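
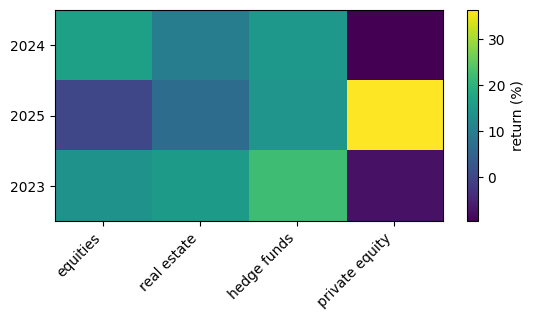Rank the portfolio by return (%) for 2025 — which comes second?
Top 3 for 2025: private equity ≈ 35, hedge funds ≈ 15, real estate ≈ 5.

hedge funds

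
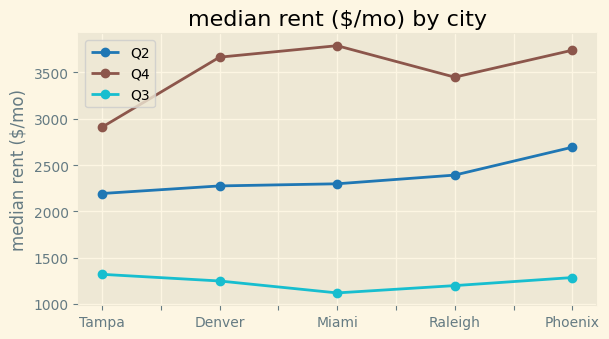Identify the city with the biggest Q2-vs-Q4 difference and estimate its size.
Miami: Q2 ≈ 2500, Q4 ≈ 4000 → gap ≈ 1500. Next-largest (Denver) is only ≈ 1000.

Miami, ≈ 1500 $/mo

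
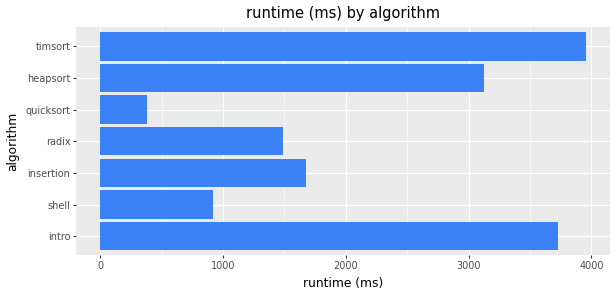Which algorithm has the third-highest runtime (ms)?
heapsort

Top 4: timsort ≈ 4000, intro ≈ 3500, heapsort ≈ 3000, insertion ≈ 1500.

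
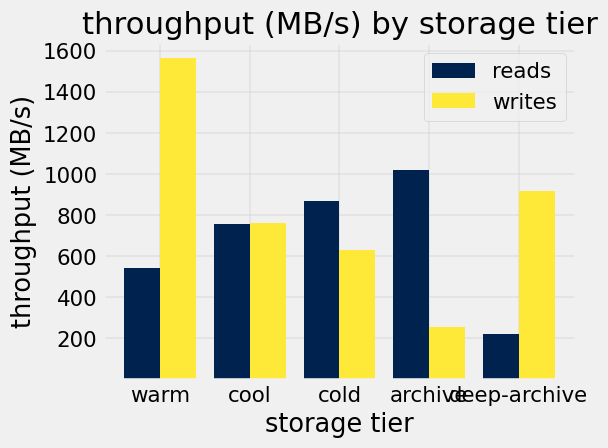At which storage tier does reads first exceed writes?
cold

cool: reads ≈ 800 vs writes ≈ 800 (not yet); cold: reads ≈ 800 vs writes ≈ 600 (first crossover).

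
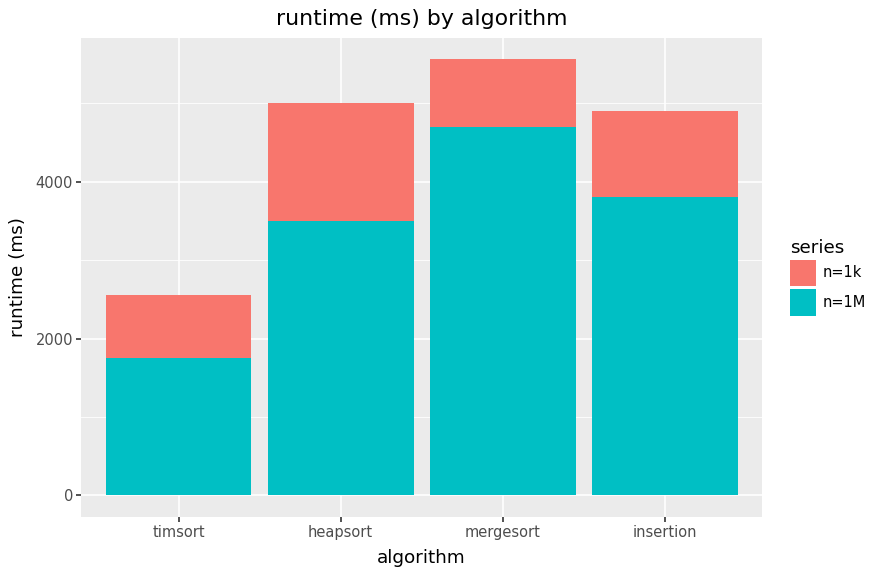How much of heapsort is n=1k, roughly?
≈ 1500

n=1k top ≈ 5000, bottom ≈ 3500; segment ≈ 1500.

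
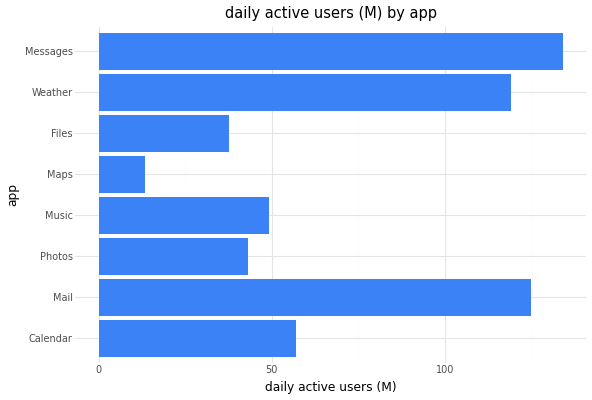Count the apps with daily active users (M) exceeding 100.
Above 100: Mail, Weather, Messages.

3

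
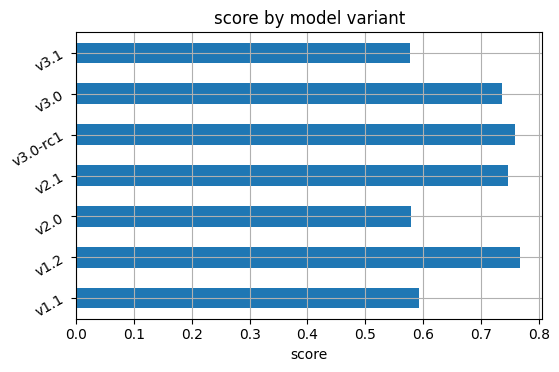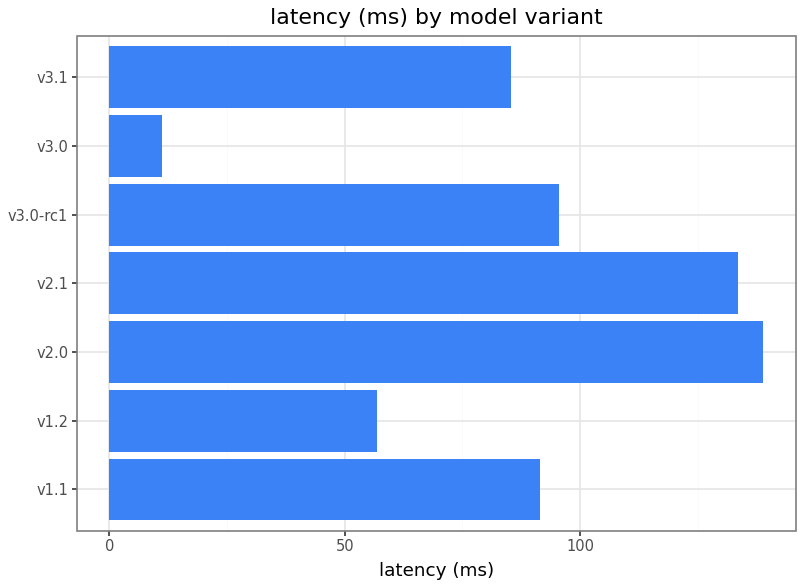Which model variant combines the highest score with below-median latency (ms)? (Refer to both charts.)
Chart 2 median latency (ms) ≈ 100; below-median model variants: v1.2, v3.0, v3.1. Among those, v1.2 has the highest score (≈ 0.8).

v1.2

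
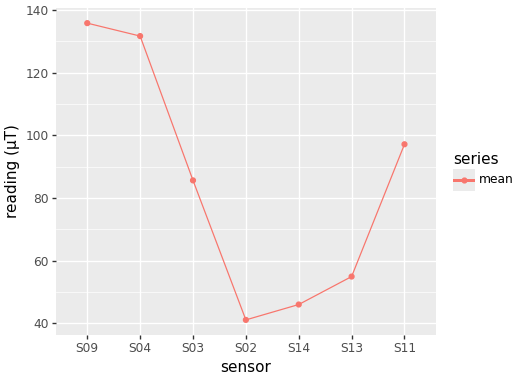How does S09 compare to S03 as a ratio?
≈ 1.56×

S09 ≈ 140, S03 ≈ 90; 140/90 ≈ 1.56.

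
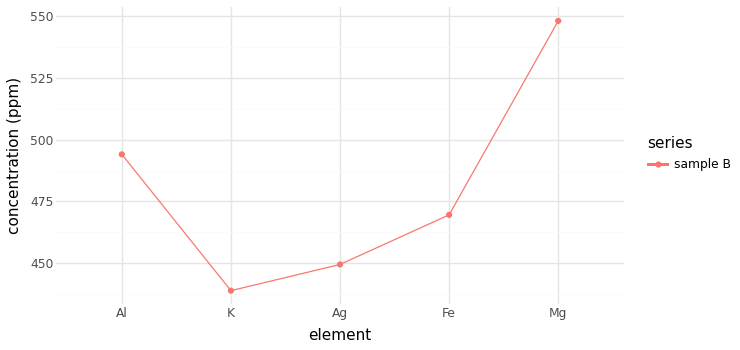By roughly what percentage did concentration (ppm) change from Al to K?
≈ -10.2%

Al ≈ 490, K ≈ 440; (440 − 490) / 490 ≈ -10.2%.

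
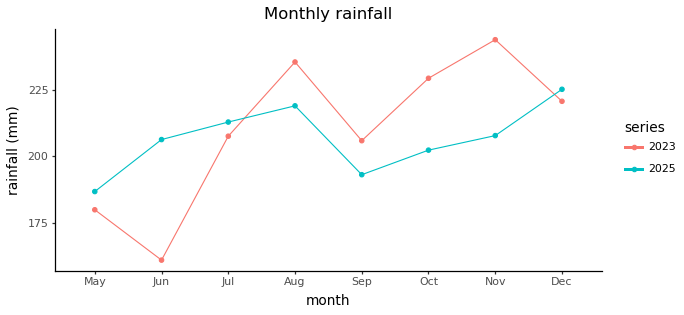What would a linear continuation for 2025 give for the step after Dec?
Last three: 200, 210, 230 → slope ≈ 15/step → next ≈ 245.

≈ 245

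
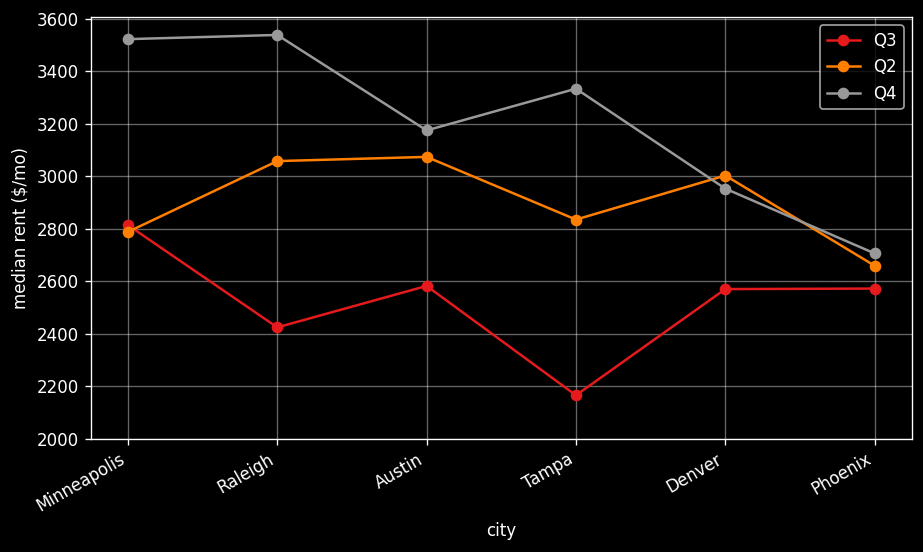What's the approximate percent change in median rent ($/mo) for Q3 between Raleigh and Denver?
Raleigh ≈ 2400, Denver ≈ 2600; (2600 − 2400) / 2400 ≈ +8.3%.

≈ +8.3%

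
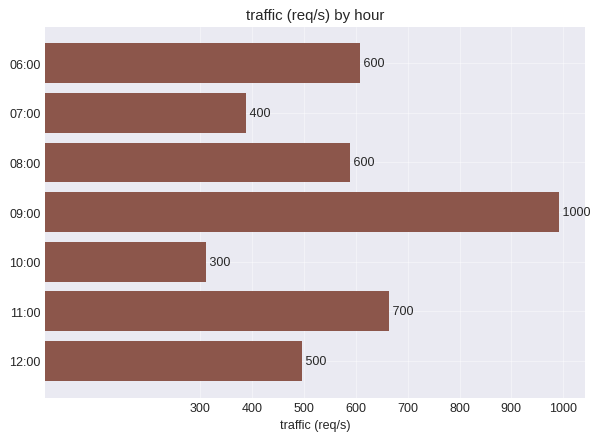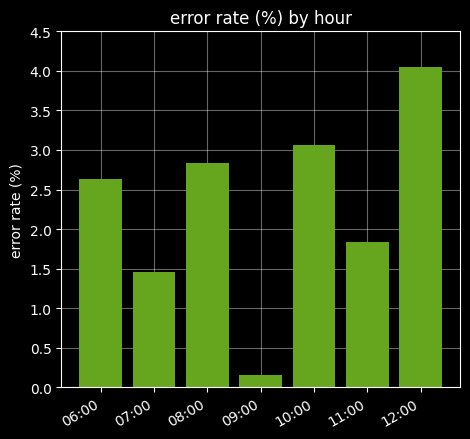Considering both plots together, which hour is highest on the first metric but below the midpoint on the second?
09:00

Chart 2 median error rate (%) ≈ 2.5; below-median hours: 07:00, 09:00, 11:00. Among those, 09:00 has the highest traffic (req/s) (≈ 1000).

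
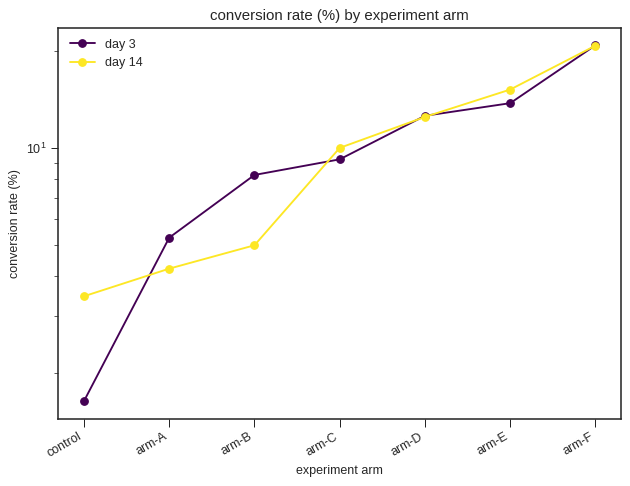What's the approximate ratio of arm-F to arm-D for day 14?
arm-F ≈ 20, arm-D ≈ 12; 20/12 ≈ 1.67.

≈ 1.67×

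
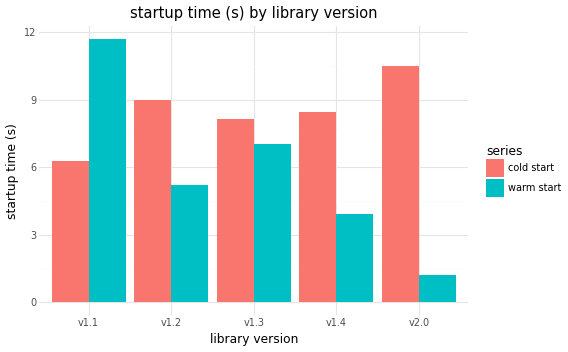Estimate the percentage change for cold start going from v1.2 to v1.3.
≈ -11.1%

v1.2 ≈ 9, v1.3 ≈ 8; (8 − 9) / 9 ≈ -11.1%.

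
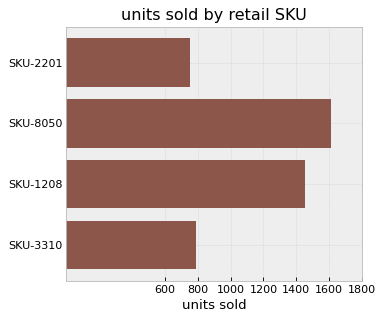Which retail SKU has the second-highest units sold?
Top 3: SKU-8050 ≈ 1600, SKU-1208 ≈ 1400, SKU-3310 ≈ 800.

SKU-1208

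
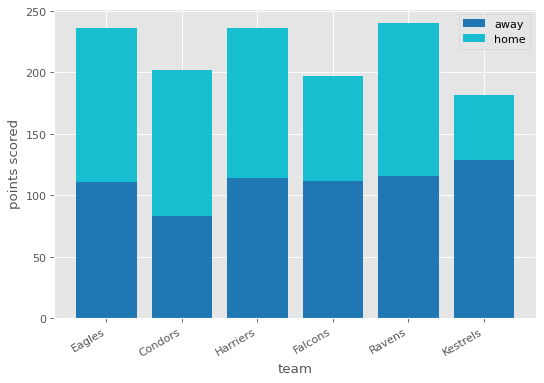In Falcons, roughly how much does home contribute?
≈ 80

home top ≈ 200, bottom ≈ 120; segment ≈ 80.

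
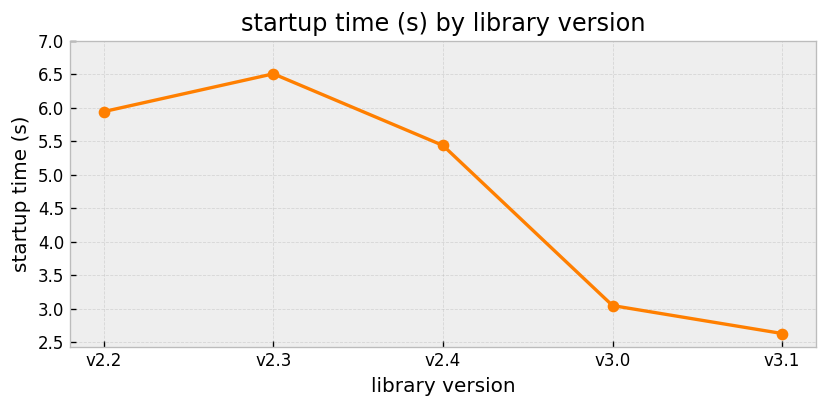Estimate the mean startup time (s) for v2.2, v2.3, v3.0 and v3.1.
(6.0 + 6.5 + 3.0 + 2.5) / 4 ≈ 4.5.

≈ 4.5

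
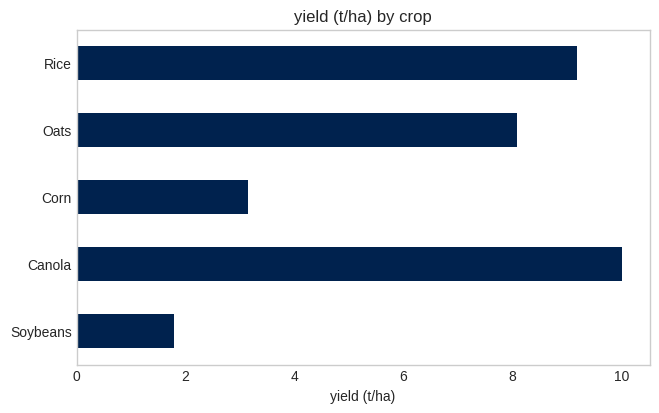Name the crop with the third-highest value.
Top 4: Canola ≈ 10, Rice ≈ 9, Oats ≈ 8, Corn ≈ 3.

Oats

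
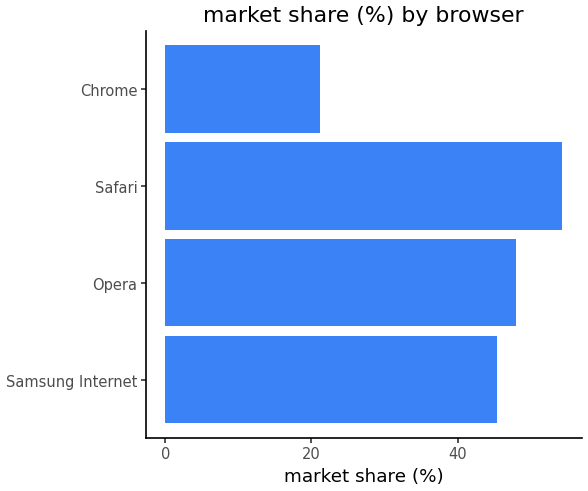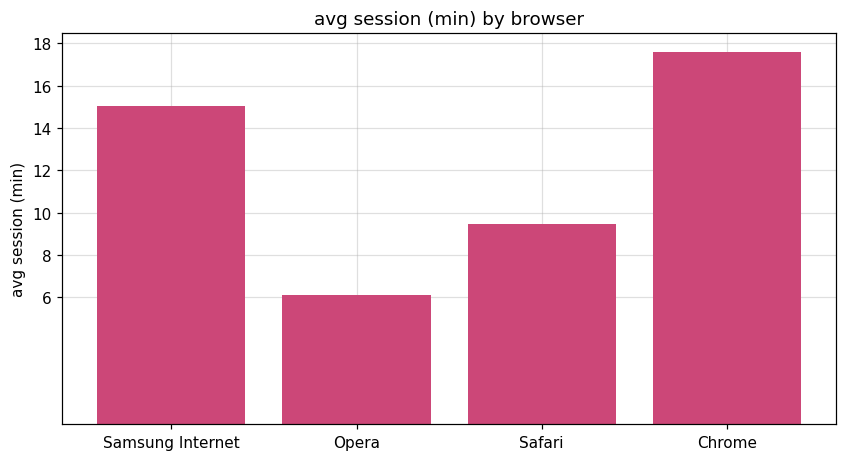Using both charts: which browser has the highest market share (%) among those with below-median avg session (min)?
Safari

Chart 2 median avg session (min) ≈ 12; below-median browsers: Opera, Safari. Among those, Safari has the highest market share (%) (≈ 55).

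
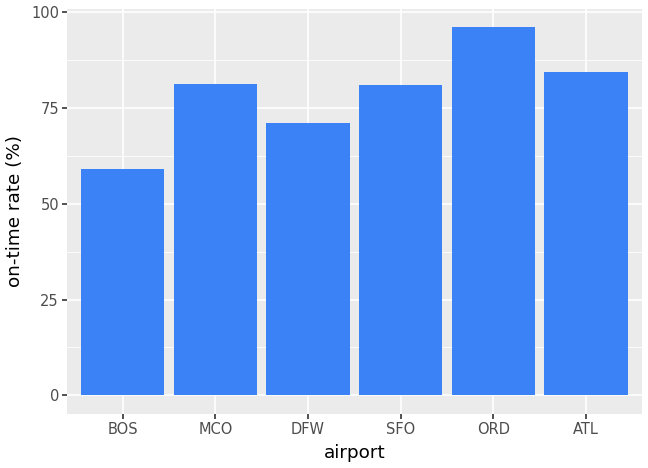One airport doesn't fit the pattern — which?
BOS

BOS ≈ 60; the rest sit between ≈ 70 and ≈ 100.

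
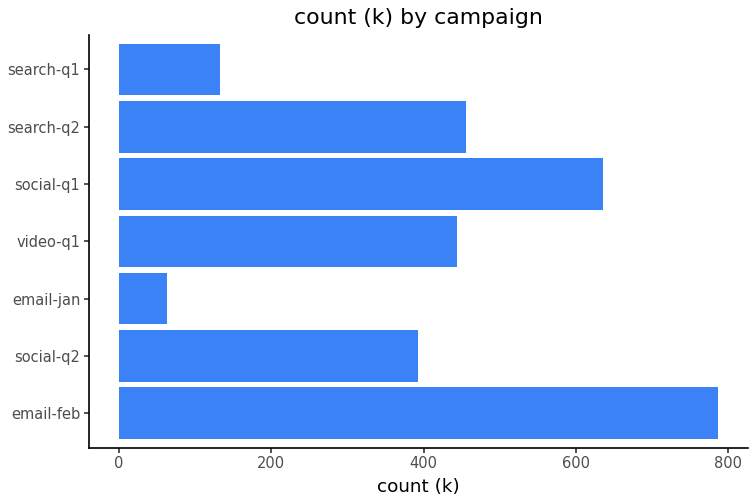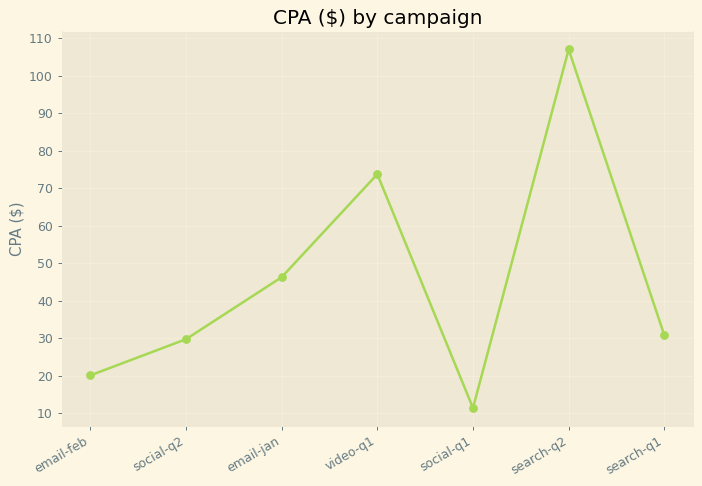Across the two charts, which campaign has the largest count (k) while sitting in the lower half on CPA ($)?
email-feb

Chart 2 median CPA ($) ≈ 30; below-median campaigns: email-feb, social-q2, social-q1. Among those, email-feb has the highest count (k) (≈ 800).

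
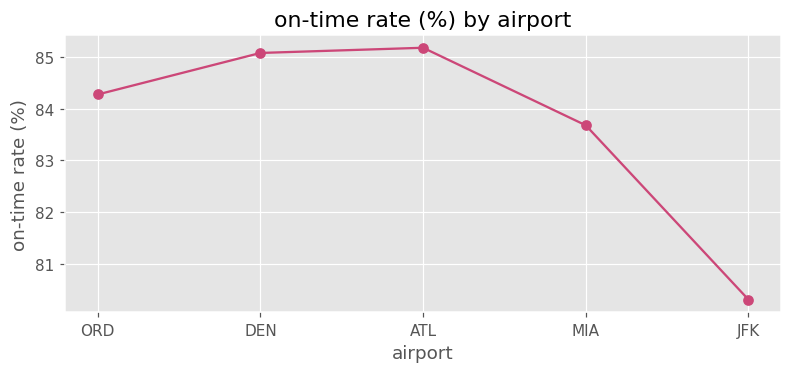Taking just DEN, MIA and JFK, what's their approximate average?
≈ 83

(85.0 + 83.5 + 80.5) / 3 ≈ 83.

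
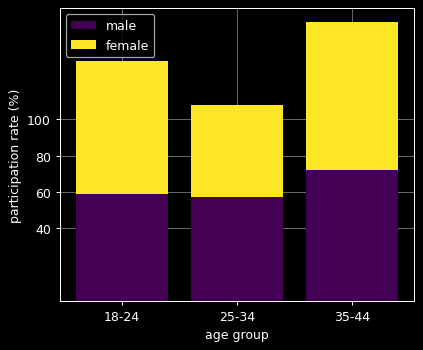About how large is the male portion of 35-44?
male top ≈ 80, bottom ≈ 0; segment ≈ 80.

≈ 80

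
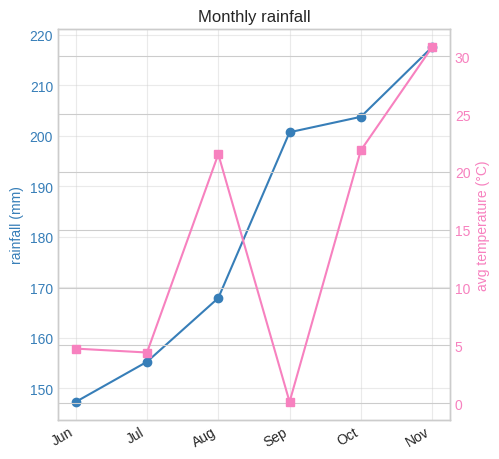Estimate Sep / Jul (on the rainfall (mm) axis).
Sep ≈ 200, Jul ≈ 160; 200/160 ≈ 1.25.

≈ 1.25×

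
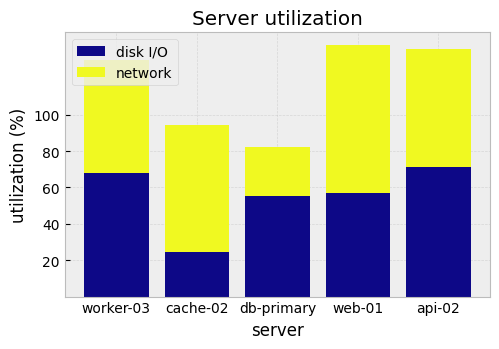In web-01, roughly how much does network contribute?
≈ 80

network top ≈ 140, bottom ≈ 60; segment ≈ 80.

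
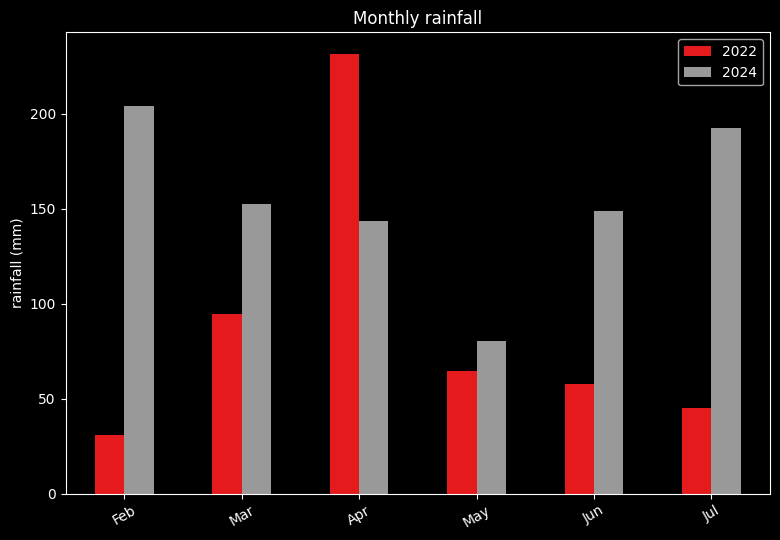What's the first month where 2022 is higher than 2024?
Mar: 2022 ≈ 100 vs 2024 ≈ 160 (not yet); Apr: 2022 ≈ 240 vs 2024 ≈ 140 (first crossover).

Apr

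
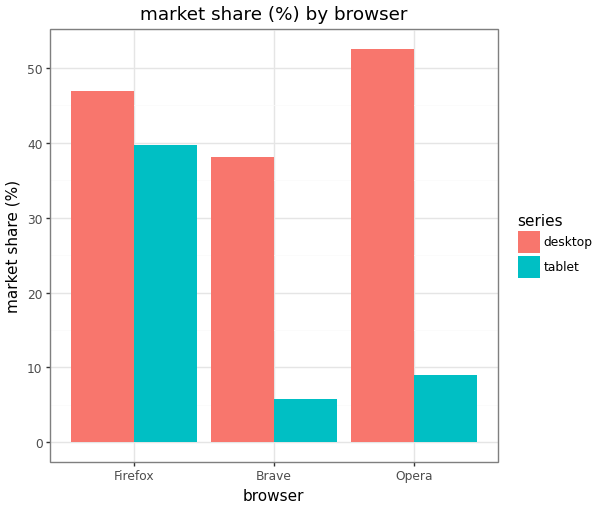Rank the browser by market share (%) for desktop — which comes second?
Firefox

Top 3 for desktop: Opera ≈ 55, Firefox ≈ 45, Brave ≈ 40.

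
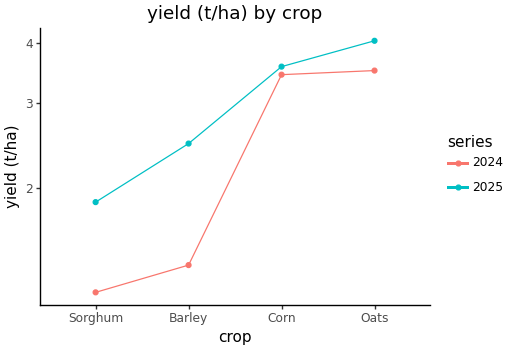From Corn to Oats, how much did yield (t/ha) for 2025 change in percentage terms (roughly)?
≈ +14.3%

Corn ≈ 3.5, Oats ≈ 4.0; (4.0 − 3.5) / 3.5 ≈ +14.3%.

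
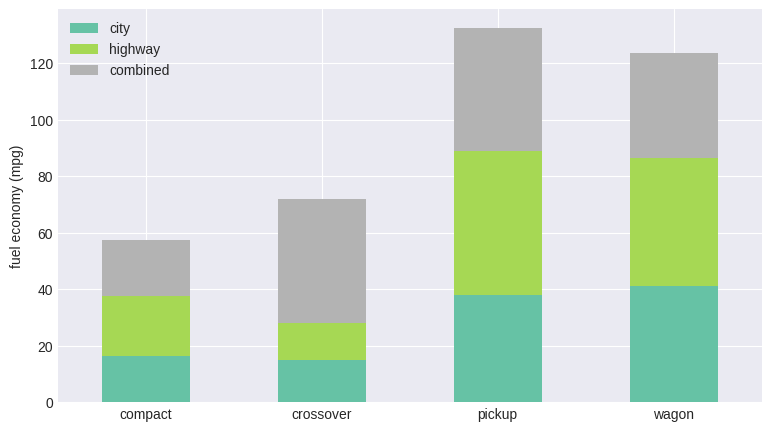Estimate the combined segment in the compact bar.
≈ 20

combined top ≈ 60, bottom ≈ 40; segment ≈ 20.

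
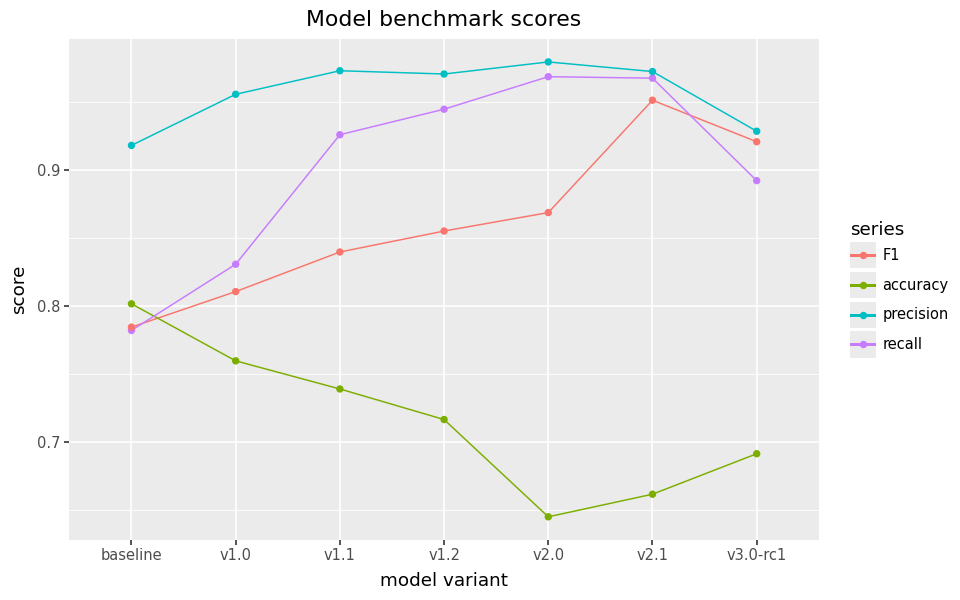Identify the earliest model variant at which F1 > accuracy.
baseline: F1 ≈ 0.80 vs accuracy ≈ 0.80 (not yet); v1.0: F1 ≈ 0.80 vs accuracy ≈ 0.75 (first crossover).

v1.0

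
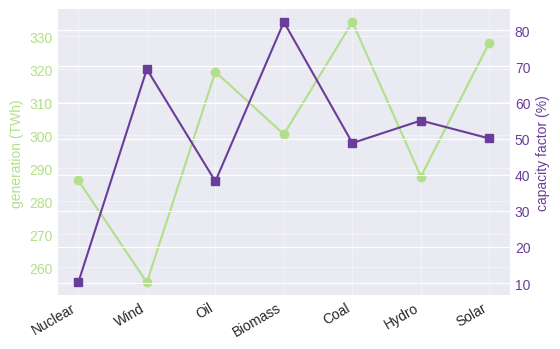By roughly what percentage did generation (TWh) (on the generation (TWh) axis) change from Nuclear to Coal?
≈ +13.8%

Nuclear ≈ 290, Coal ≈ 330; (330 − 290) / 290 ≈ +13.8%.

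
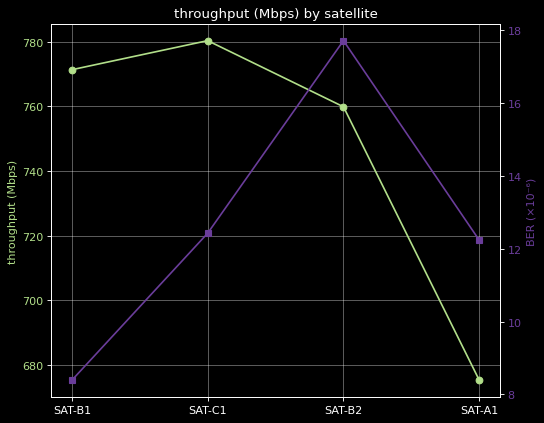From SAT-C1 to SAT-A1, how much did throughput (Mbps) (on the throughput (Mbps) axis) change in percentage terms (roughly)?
SAT-C1 ≈ 780, SAT-A1 ≈ 680; (680 − 780) / 780 ≈ -12.8%.

≈ -12.8%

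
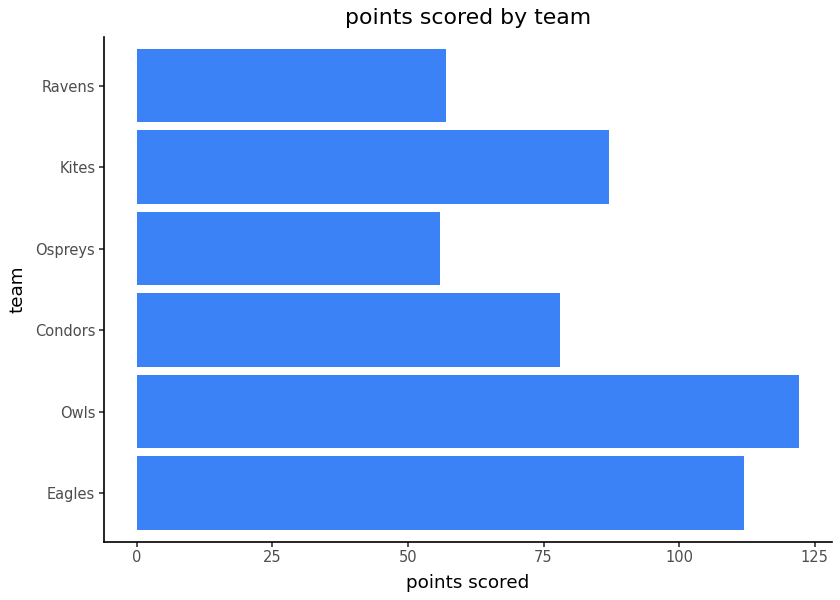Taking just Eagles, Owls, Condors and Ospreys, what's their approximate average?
≈ 95

(120 + 120 + 80 + 60) / 4 ≈ 95.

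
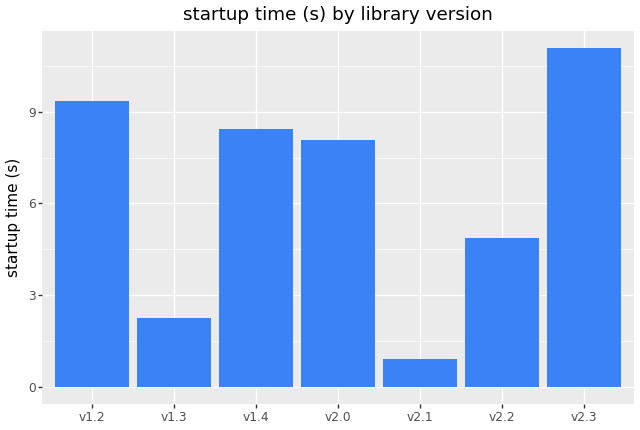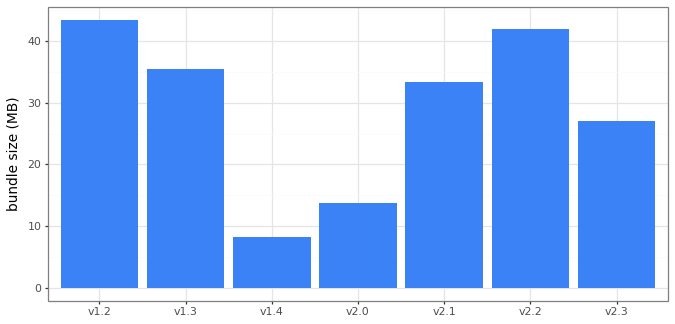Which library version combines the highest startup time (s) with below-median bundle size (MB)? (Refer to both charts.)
Chart 2 median bundle size (MB) ≈ 35; below-median library versions: v1.4, v2.0, v2.3. Among those, v2.3 has the highest startup time (s) (≈ 12).

v2.3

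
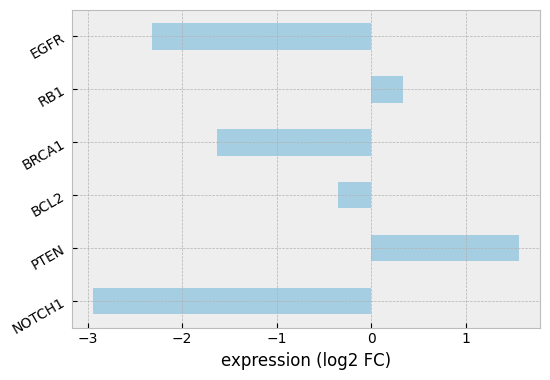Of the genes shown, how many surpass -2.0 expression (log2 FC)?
Above -2.0: PTEN, BCL2, BRCA1, RB1.

4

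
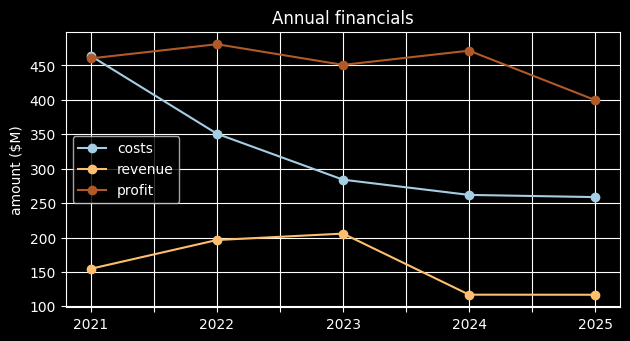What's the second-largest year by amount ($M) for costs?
2022

Top 3 for costs: 2021 ≈ 450, 2022 ≈ 350, 2023 ≈ 300.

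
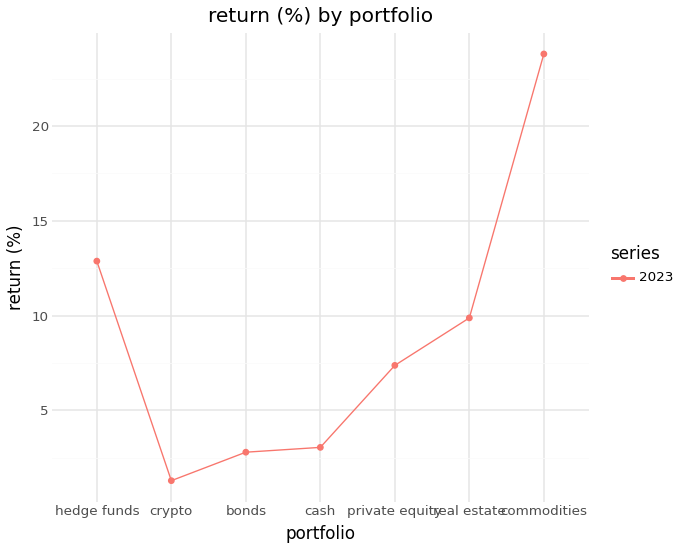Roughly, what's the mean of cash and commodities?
≈ 14

(4 + 24) / 2 ≈ 14.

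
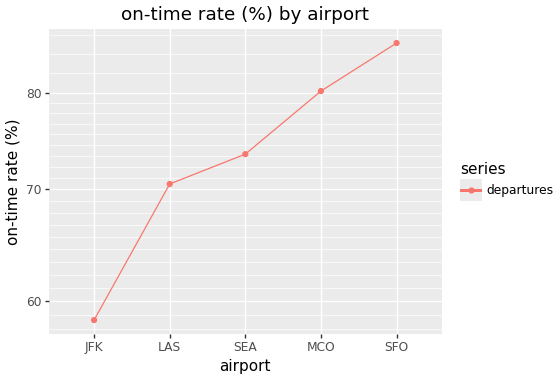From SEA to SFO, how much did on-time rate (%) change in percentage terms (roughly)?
≈ +13.3%

SEA ≈ 75, SFO ≈ 85; (85 − 75) / 75 ≈ +13.3%.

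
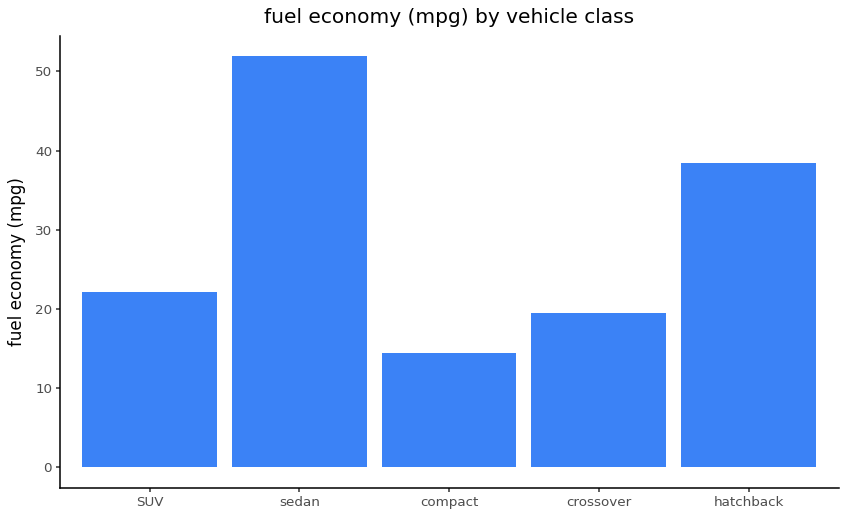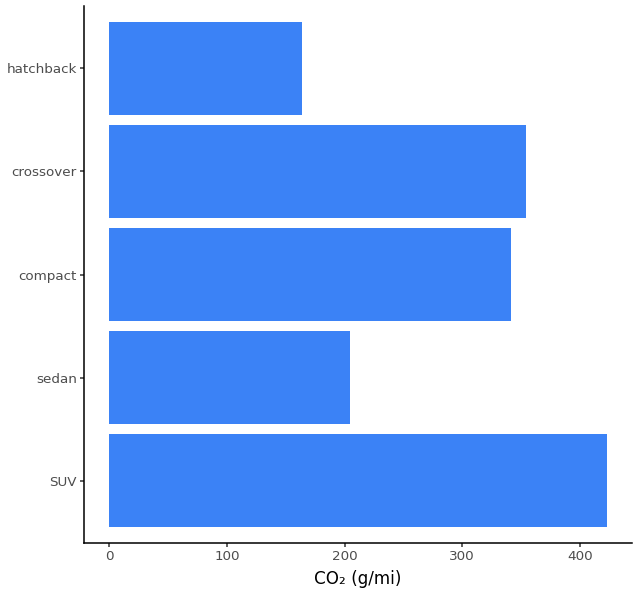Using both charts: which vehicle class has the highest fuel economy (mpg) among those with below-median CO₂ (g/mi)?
Chart 2 median CO₂ (g/mi) ≈ 350; below-median vehicle classes: sedan, hatchback. Among those, sedan has the highest fuel economy (mpg) (≈ 50).

sedan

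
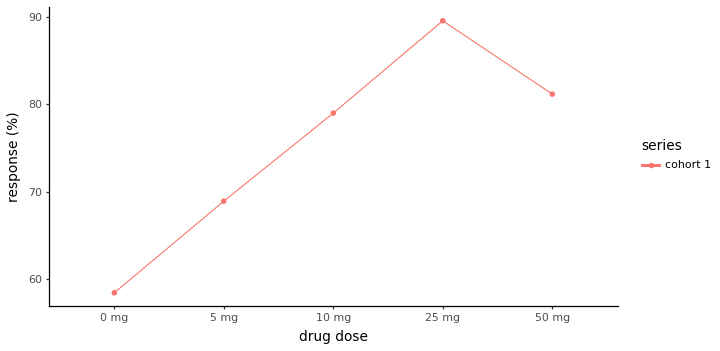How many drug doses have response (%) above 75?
Above 75: 10 mg, 25 mg, 50 mg.

3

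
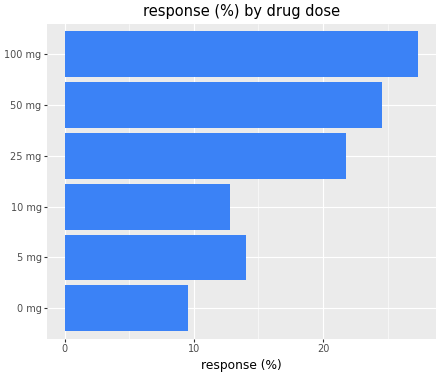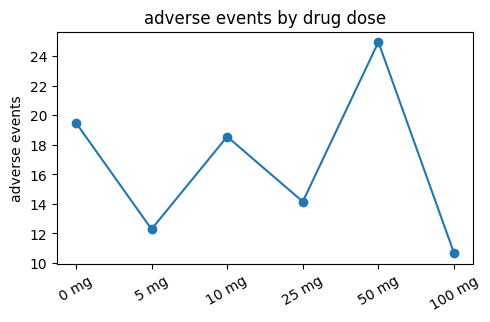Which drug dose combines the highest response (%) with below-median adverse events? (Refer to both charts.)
Chart 2 median adverse events ≈ 15; below-median drug doses: 5 mg, 25 mg, 100 mg. Among those, 100 mg has the highest response (%) (≈ 25).

100 mg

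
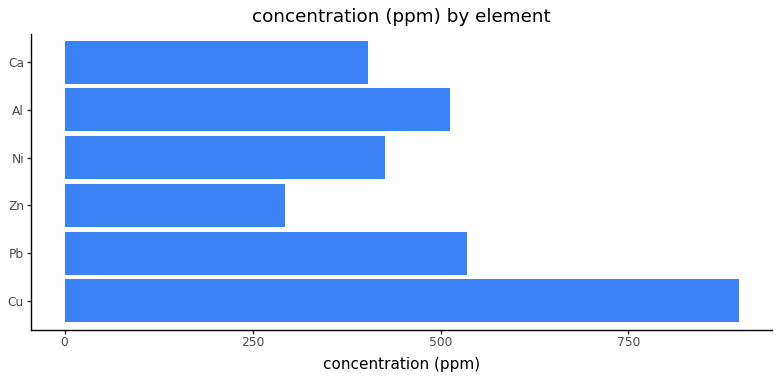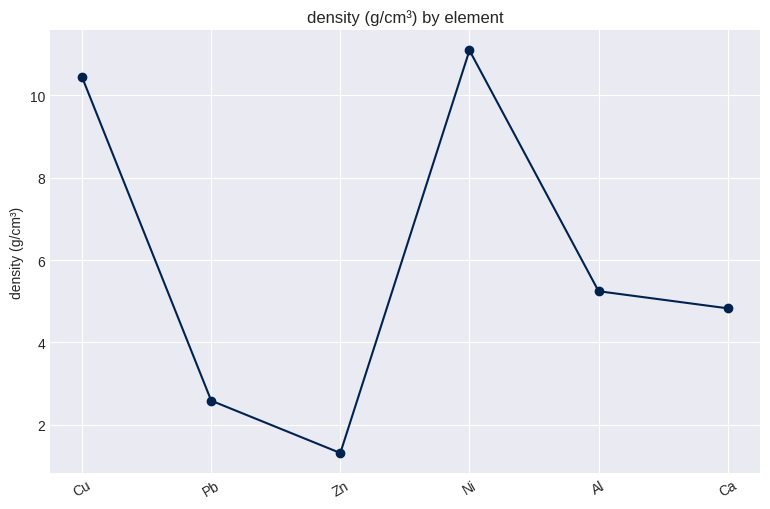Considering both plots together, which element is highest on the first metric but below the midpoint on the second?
Pb

Chart 2 median density (g/cm³) ≈ 6; below-median elements: Pb, Zn, Ca. Among those, Pb has the highest concentration (ppm) (≈ 500).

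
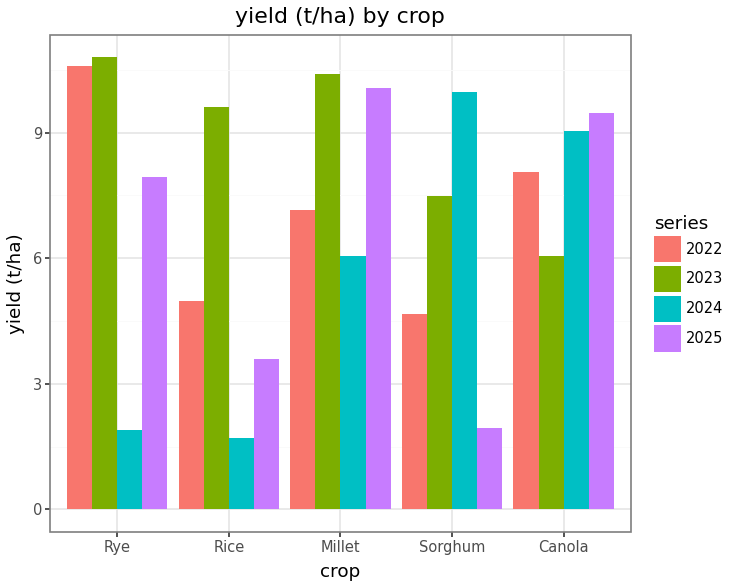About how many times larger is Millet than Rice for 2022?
≈ 1.4×

Millet ≈ 7, Rice ≈ 5; 7/5 ≈ 1.4.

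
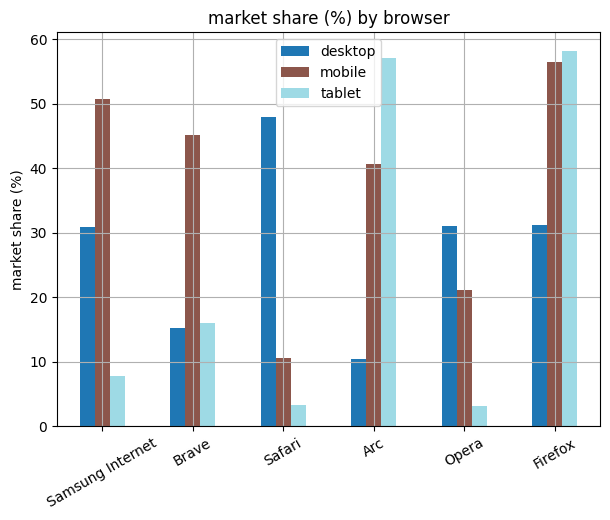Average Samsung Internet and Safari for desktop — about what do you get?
≈ 40

(30 + 50) / 2 ≈ 40.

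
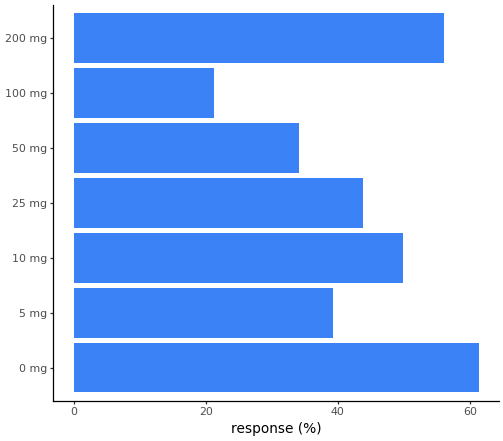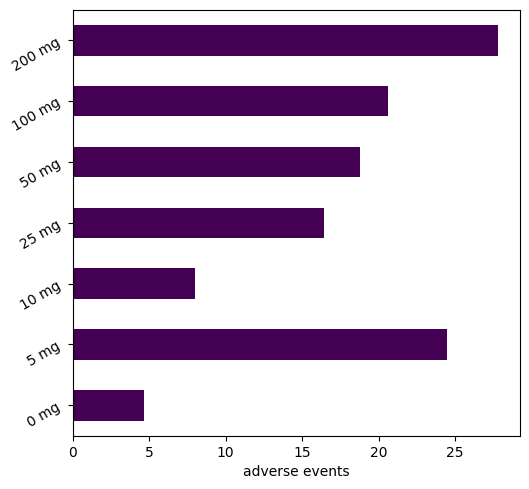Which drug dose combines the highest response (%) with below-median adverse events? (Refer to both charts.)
Chart 2 median adverse events ≈ 20; below-median drug doses: 0 mg, 10 mg, 25 mg. Among those, 0 mg has the highest response (%) (≈ 60).

0 mg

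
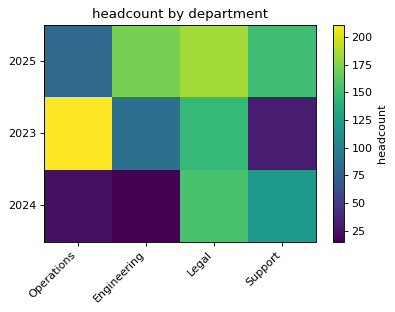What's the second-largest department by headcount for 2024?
Top 3 for 2024: Legal ≈ 160, Support ≈ 120, Operations ≈ 20.

Support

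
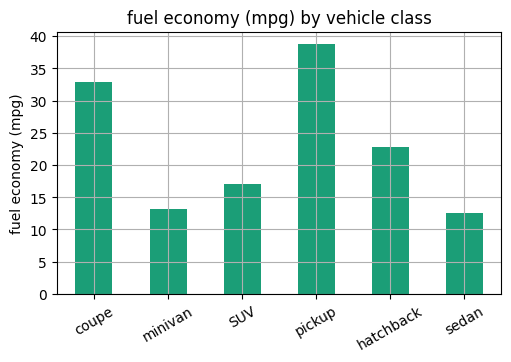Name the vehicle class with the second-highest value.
coupe

Top 3: pickup ≈ 40, coupe ≈ 35, hatchback ≈ 25.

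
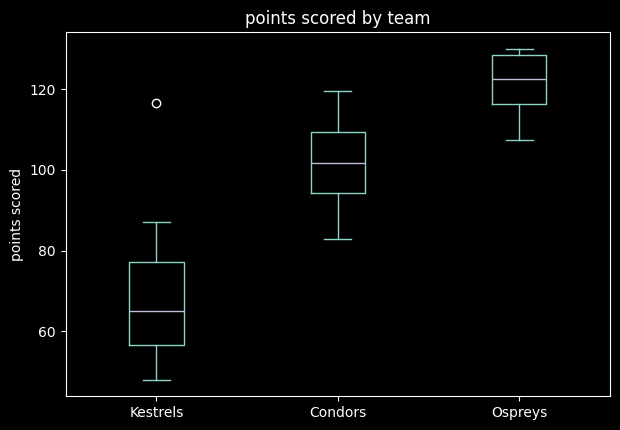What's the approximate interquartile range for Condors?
≈ 15

Q3 ≈ 110, Q1 ≈ 95; IQR ≈ 15.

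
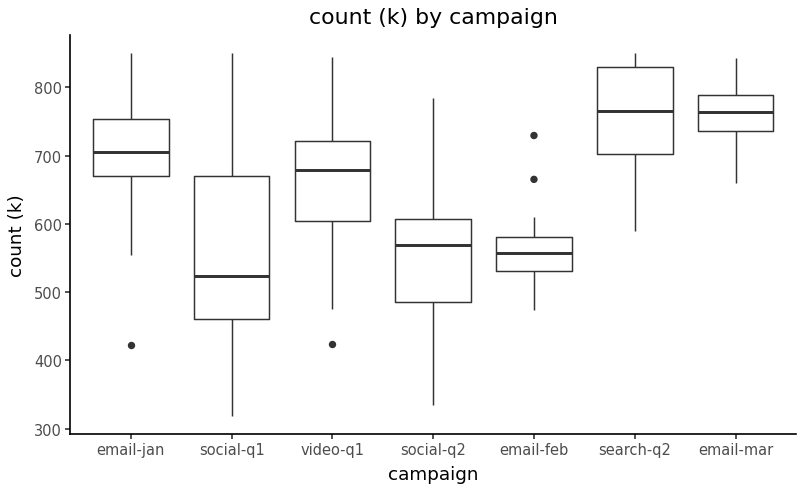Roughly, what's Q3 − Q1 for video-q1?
Q3 ≈ 720, Q1 ≈ 600; IQR ≈ 120.

≈ 120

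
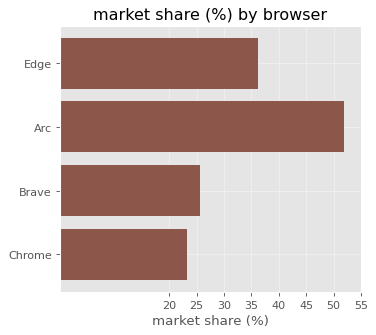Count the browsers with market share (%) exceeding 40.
Above 40: Arc.

1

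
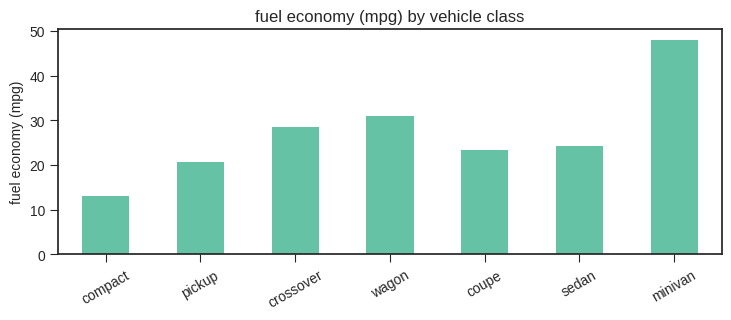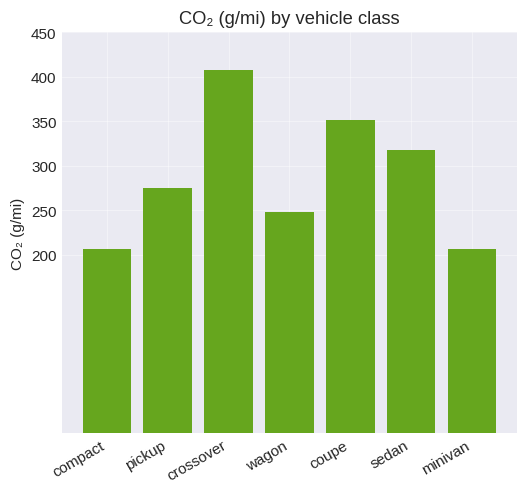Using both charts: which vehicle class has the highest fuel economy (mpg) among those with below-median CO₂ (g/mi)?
minivan

Chart 2 median CO₂ (g/mi) ≈ 250; below-median vehicle classes: compact, wagon, minivan. Among those, minivan has the highest fuel economy (mpg) (≈ 50).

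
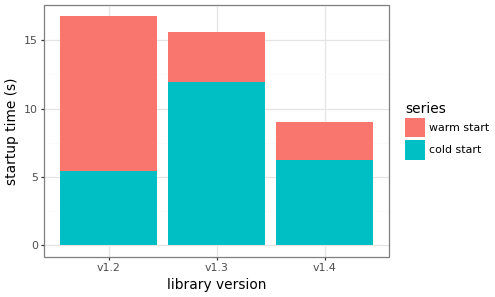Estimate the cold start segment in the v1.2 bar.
cold start top ≈ 6, bottom ≈ 0; segment ≈ 6.

≈ 6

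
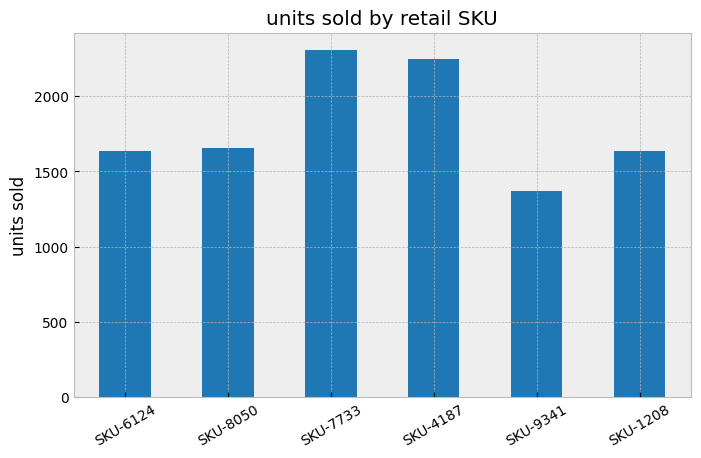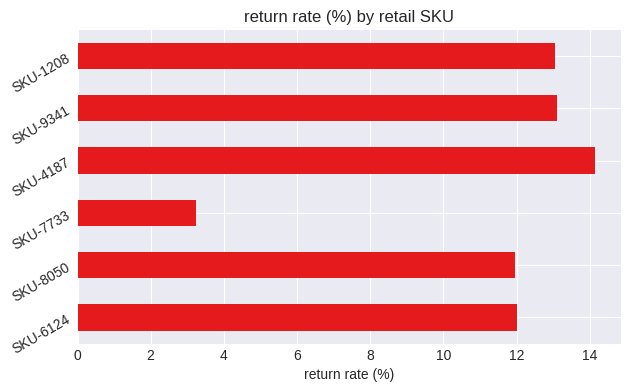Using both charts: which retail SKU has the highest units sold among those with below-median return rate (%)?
Chart 2 median return rate (%) ≈ 12; below-median retail SKUs: SKU-6124, SKU-8050, SKU-7733. Among those, SKU-7733 has the highest units sold (≈ 2500).

SKU-7733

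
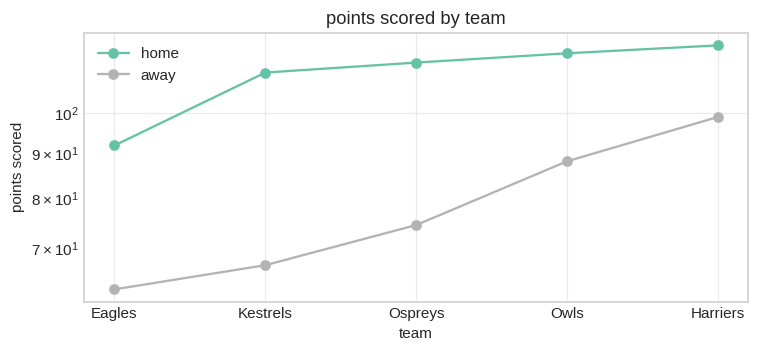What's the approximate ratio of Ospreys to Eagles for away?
Ospreys ≈ 75, Eagles ≈ 65; 75/65 ≈ 1.15.

≈ 1.15×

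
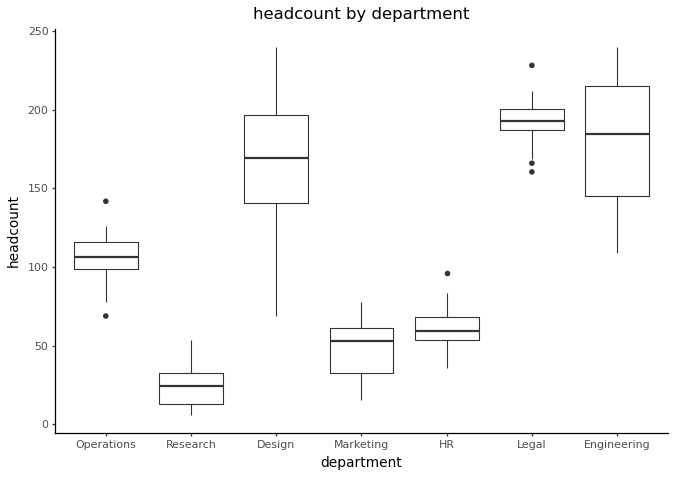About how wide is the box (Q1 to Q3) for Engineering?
≈ 80

Q3 ≈ 220, Q1 ≈ 140; IQR ≈ 80.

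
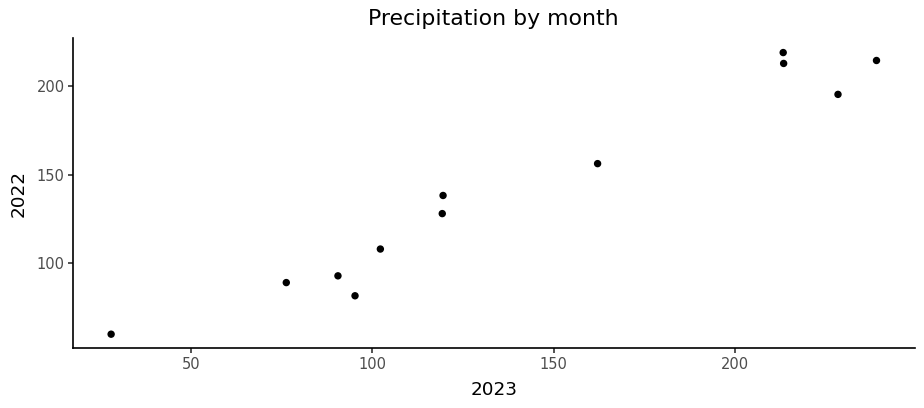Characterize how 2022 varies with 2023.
positive, strong

Points are positively correlated; strong (|r| ≈ 1.0).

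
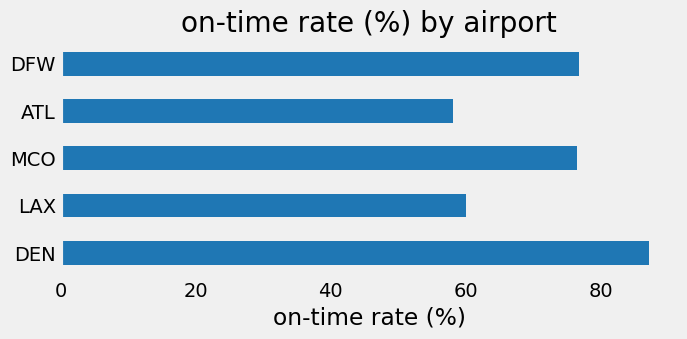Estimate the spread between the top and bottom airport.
Max DEN ≈ 90, min ATL ≈ 60; range ≈ 30.

≈ 30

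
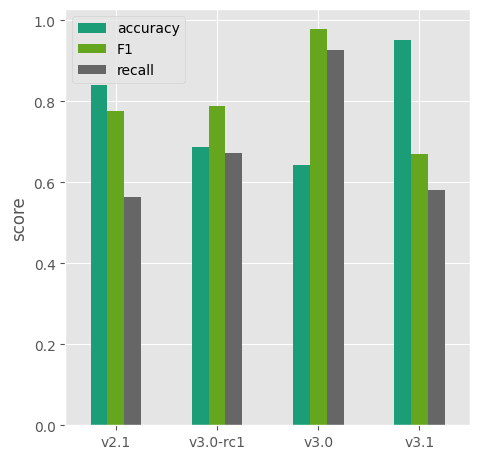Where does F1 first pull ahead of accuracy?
v3.0-rc1

v2.1: F1 ≈ 0.8 vs accuracy ≈ 0.8 (not yet); v3.0-rc1: F1 ≈ 0.8 vs accuracy ≈ 0.7 (first crossover).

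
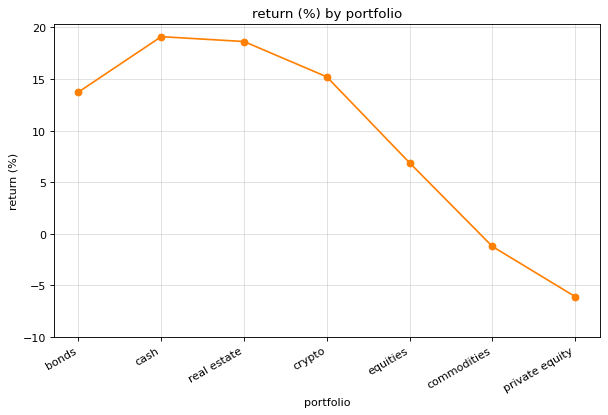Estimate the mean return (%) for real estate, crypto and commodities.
≈ 12

(20 + 15 + 0) / 3 ≈ 12.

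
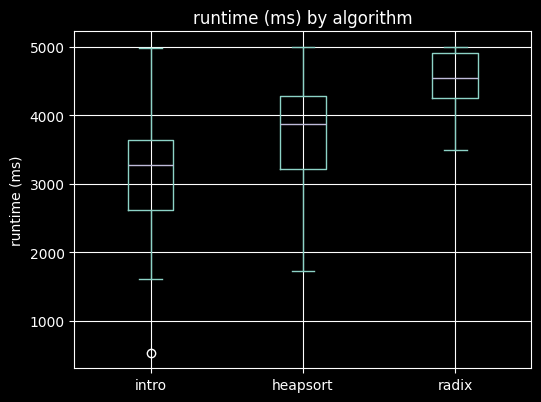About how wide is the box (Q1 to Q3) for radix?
Q3 ≈ 5000, Q1 ≈ 4200; IQR ≈ 800.

≈ 800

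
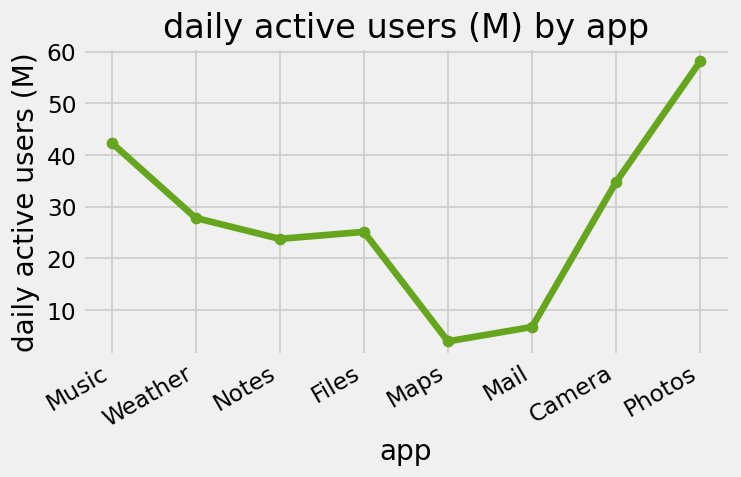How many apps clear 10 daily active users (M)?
6

Above 10: Music, Weather, Notes, Files, Camera, Photos.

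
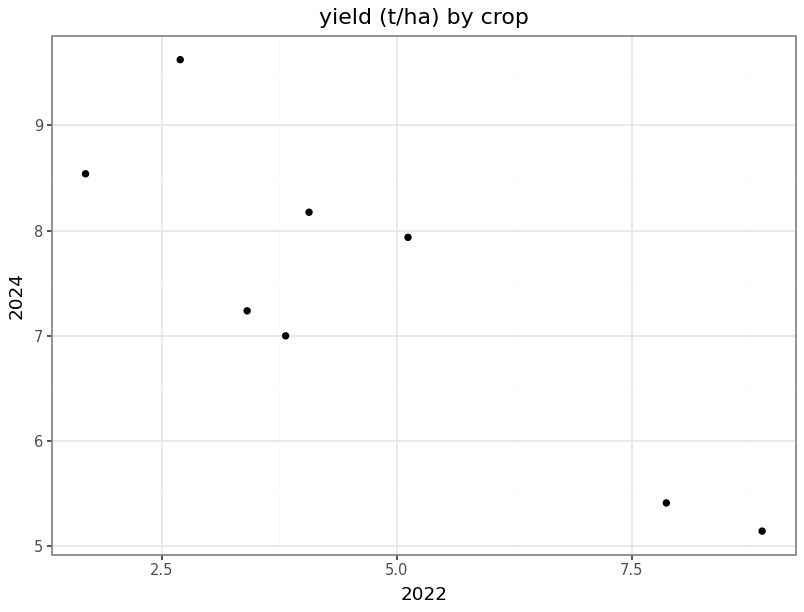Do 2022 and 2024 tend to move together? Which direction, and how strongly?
Points are negatively correlated; strong (|r| ≈ 0.9).

negative, strong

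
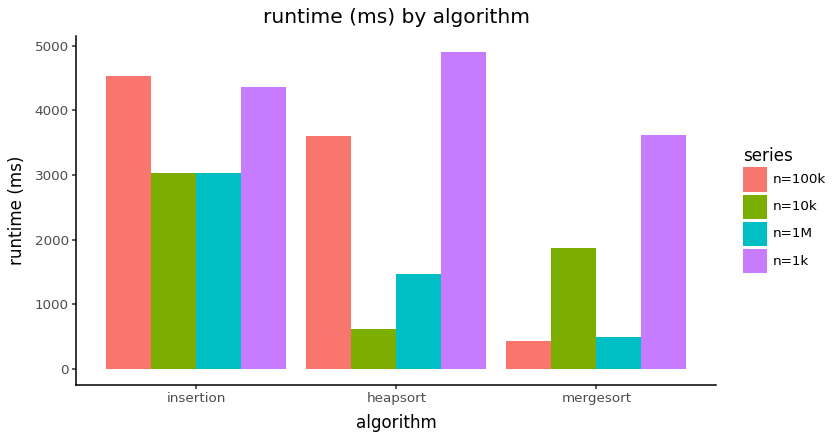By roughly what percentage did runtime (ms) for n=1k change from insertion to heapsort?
≈ +11.1%

insertion ≈ 4500, heapsort ≈ 5000; (5000 − 4500) / 4500 ≈ +11.1%.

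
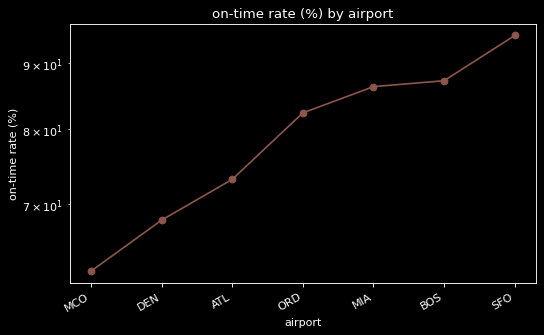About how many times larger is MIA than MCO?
≈ 1.42×

MIA ≈ 85, MCO ≈ 60; 85/60 ≈ 1.42.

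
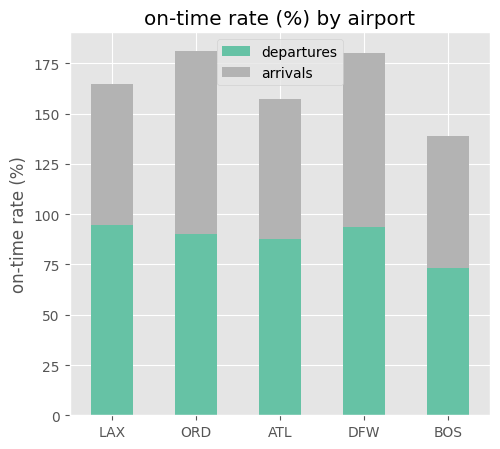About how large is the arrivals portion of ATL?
≈ 80

arrivals top ≈ 160, bottom ≈ 80; segment ≈ 80.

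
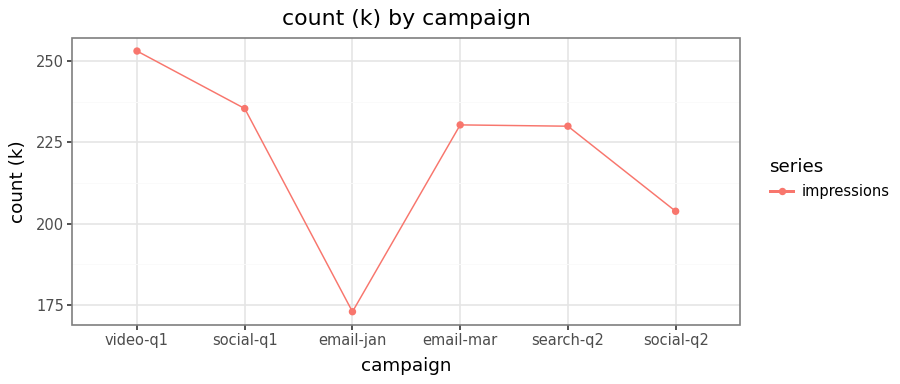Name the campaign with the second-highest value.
Top 3: video-q1 ≈ 250, social-q1 ≈ 240, email-mar ≈ 230.

social-q1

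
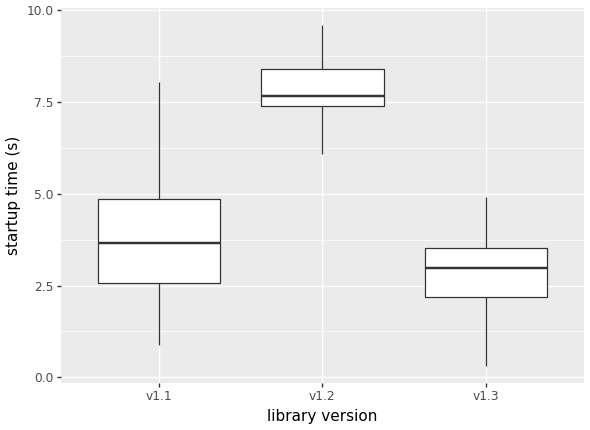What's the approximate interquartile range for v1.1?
Q3 ≈ 5.0, Q1 ≈ 2.5; IQR ≈ 2.5.

≈ 2.5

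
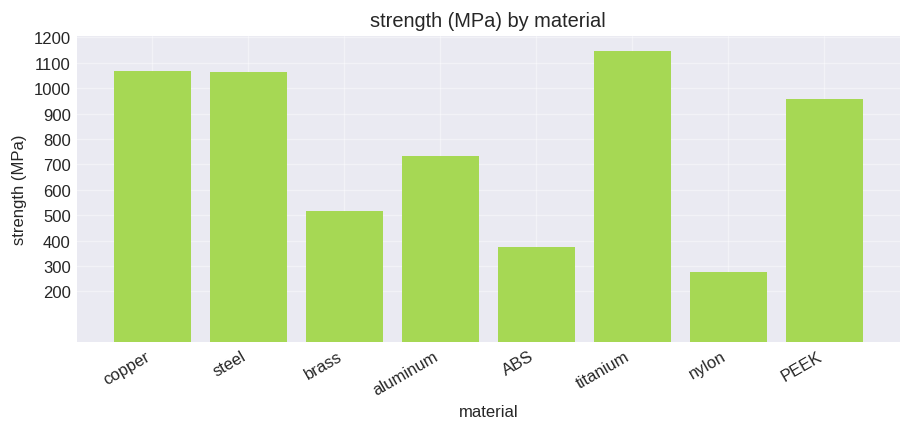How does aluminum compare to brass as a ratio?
≈ 1.4×

aluminum ≈ 700, brass ≈ 500; 700/500 ≈ 1.4.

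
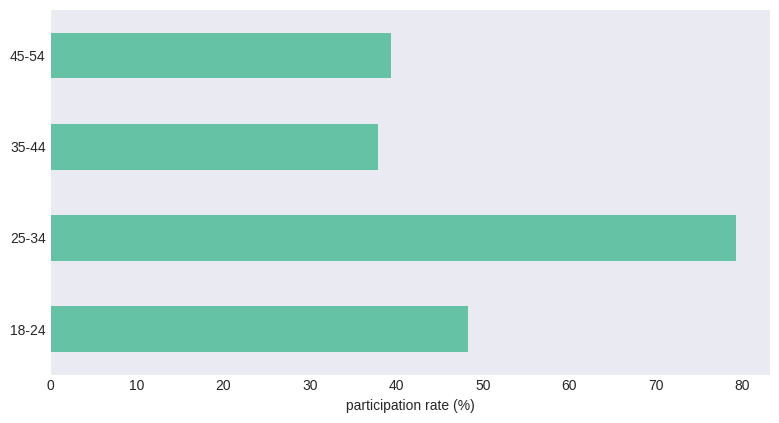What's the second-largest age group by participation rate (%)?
Top 3: 25-34 ≈ 80, 18-24 ≈ 50, 45-54 ≈ 40.

18-24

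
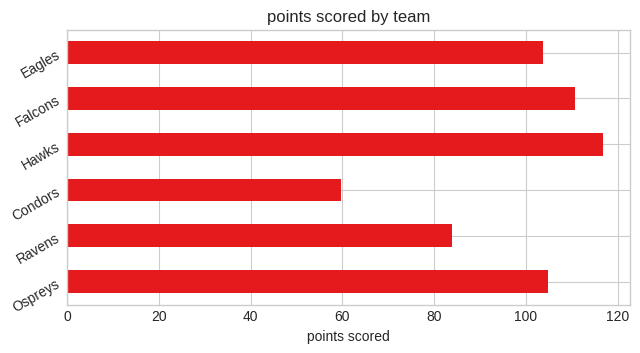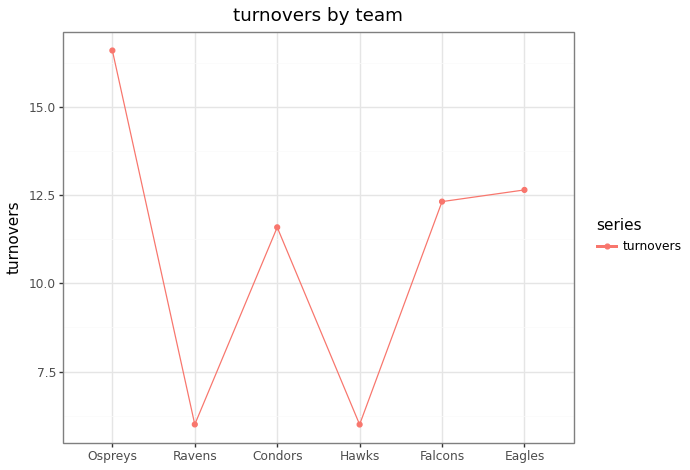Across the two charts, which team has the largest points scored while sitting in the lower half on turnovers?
Hawks

Chart 2 median turnovers ≈ 12; below-median teams: Ravens, Condors, Hawks. Among those, Hawks has the highest points scored (≈ 120).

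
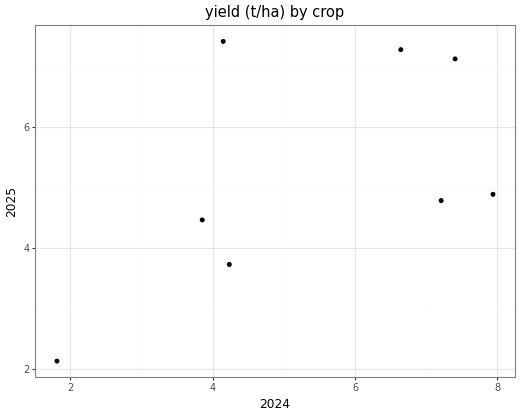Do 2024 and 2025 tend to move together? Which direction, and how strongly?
Points are positively correlated; moderate (|r| ≈ 0.5).

positive, moderate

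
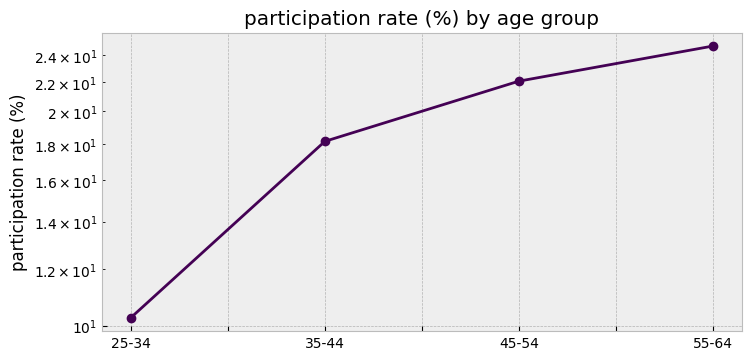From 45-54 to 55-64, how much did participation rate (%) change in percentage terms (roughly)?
45-54 ≈ 22, 55-64 ≈ 24; (24 − 22) / 22 ≈ +9.1%.

≈ +9.1%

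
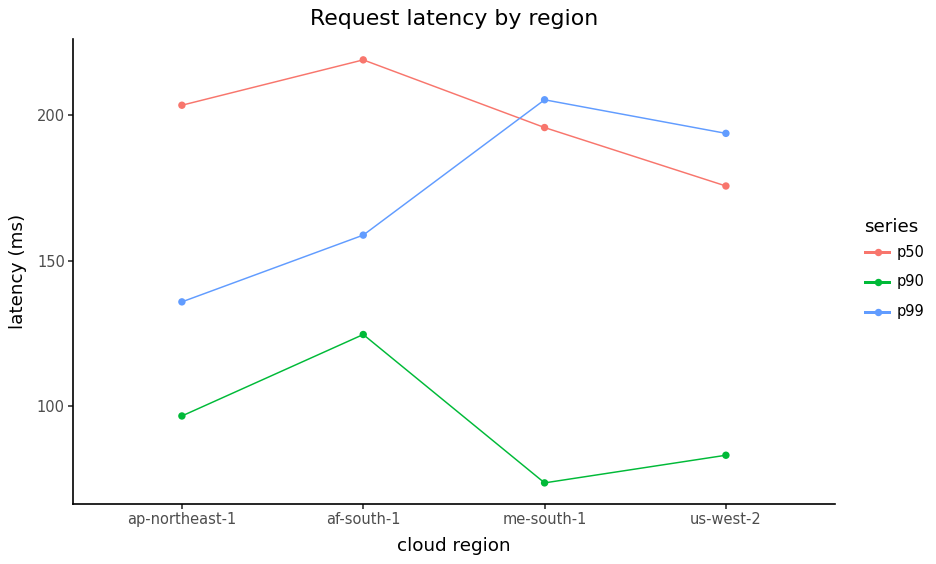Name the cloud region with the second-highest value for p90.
Top 3 for p90: af-south-1 ≈ 120, ap-northeast-1 ≈ 100, us-west-2 ≈ 80.

ap-northeast-1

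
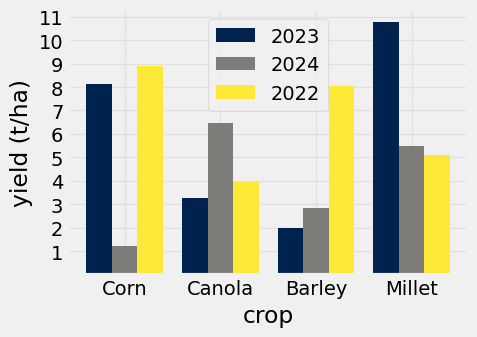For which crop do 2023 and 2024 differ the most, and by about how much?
Corn: 2023 ≈ 8, 2024 ≈ 1 → gap ≈ 7. Next-largest (Millet) is only ≈ 6.

Corn, ≈ 7 t/ha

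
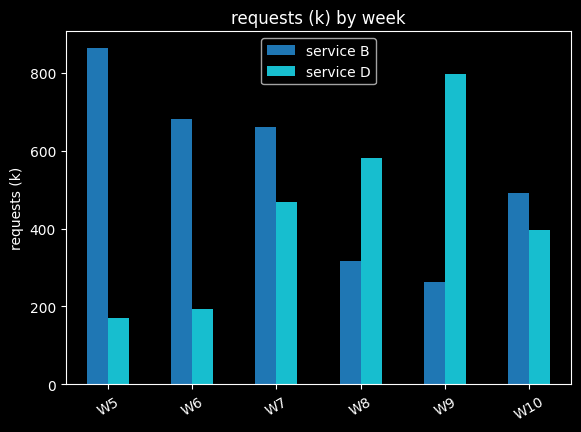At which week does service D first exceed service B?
W8

W7: service D ≈ 500 vs service B ≈ 700 (not yet); W8: service D ≈ 600 vs service B ≈ 300 (first crossover).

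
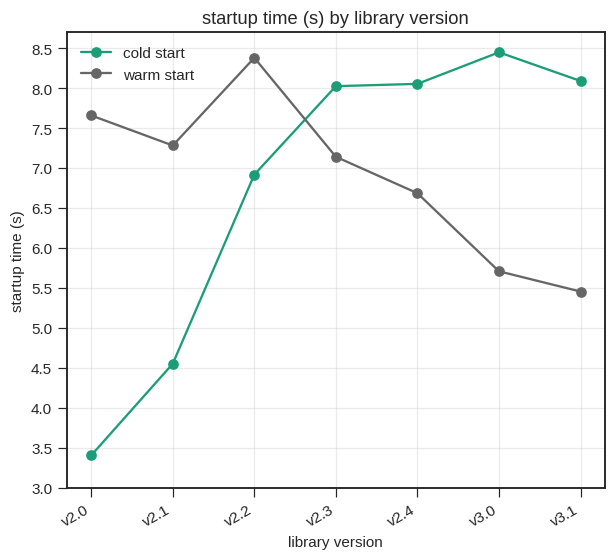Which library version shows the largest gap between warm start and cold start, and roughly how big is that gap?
v2.0: warm start ≈ 7.5, cold start ≈ 3.5 → gap ≈ 4.0. Next-largest (v3.0) is only ≈ 3.0.

v2.0, ≈ 4.0 s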